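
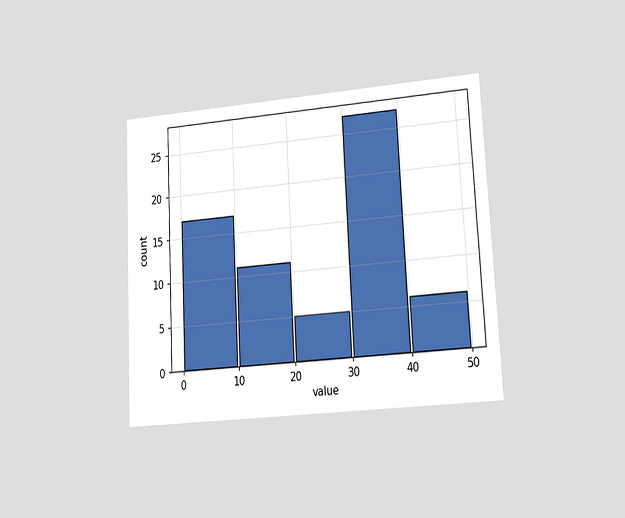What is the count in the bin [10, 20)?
The chart is tilted about 3° counter-clockwise and viewed at a slight angle. The [10, 20) bin has height 11.

11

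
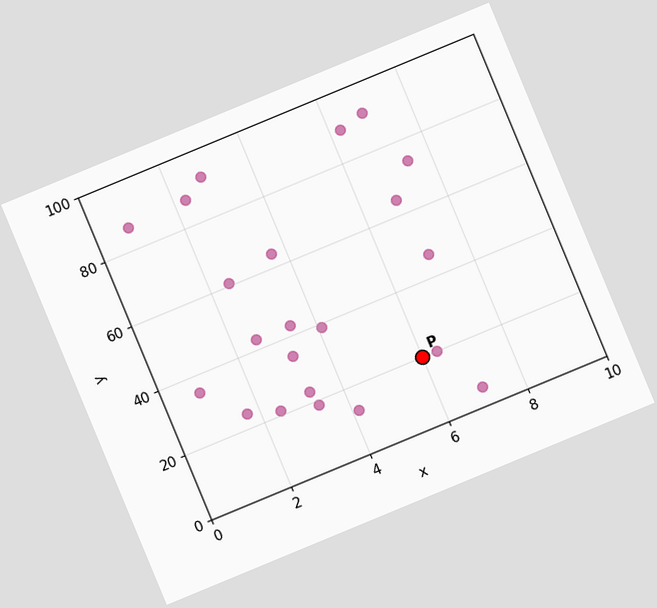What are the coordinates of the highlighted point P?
The chart is tilted about 23° counter-clockwise. Following the gridlines from P to each axis, P sits at (6, 20).

(6, 20)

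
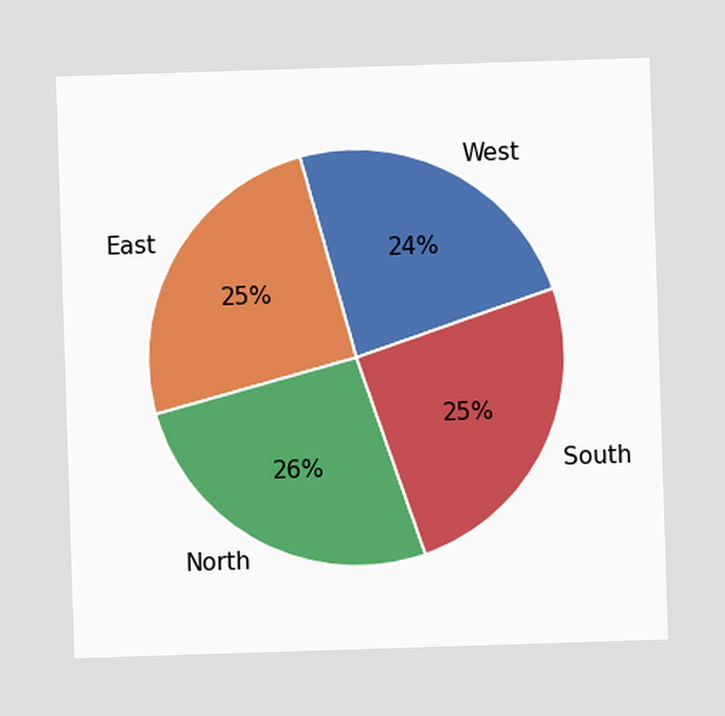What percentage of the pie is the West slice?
The West slice takes up 24% of the pie.

24%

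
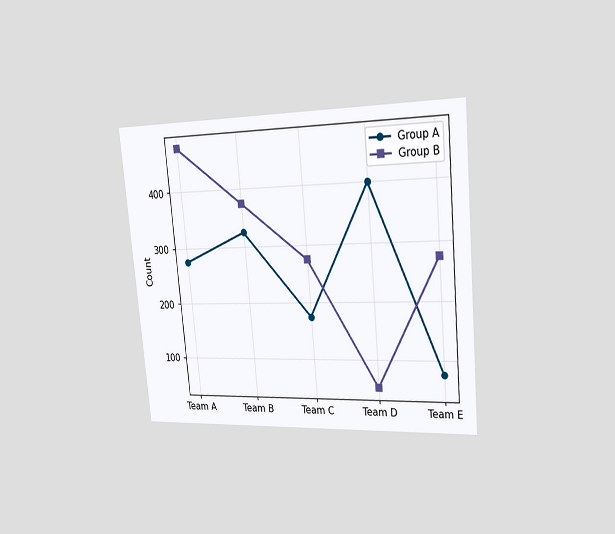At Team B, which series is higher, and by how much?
The chart is tilted about 5° counter-clockwise and viewed slightly from the right. At Team B, Group B sits above the other line by 50.

Group B, by 50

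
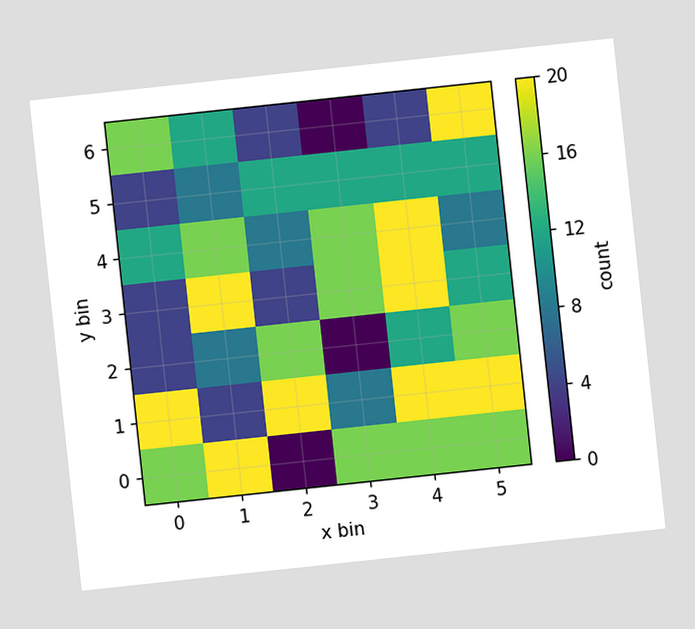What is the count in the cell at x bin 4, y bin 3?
20

The chart is tilted about 6° counter-clockwise. Matching the cell (4, 3) against the colorbar gives 20.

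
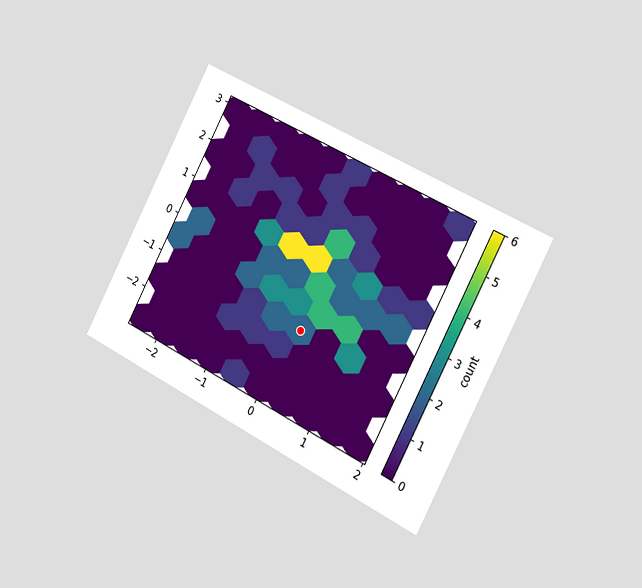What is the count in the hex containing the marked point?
The chart is tilted about 27° clockwise and viewed slightly from the right. The marked hex reads 2 on the colorbar.

2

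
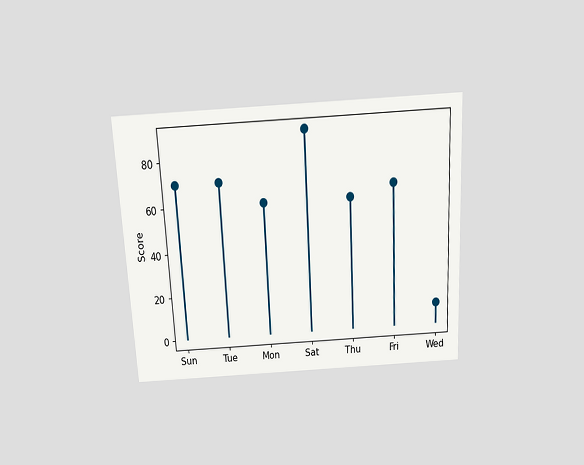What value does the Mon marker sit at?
60

The chart is tilted about 3° counter-clockwise and viewed slightly from above. The Mon marker sits at 60.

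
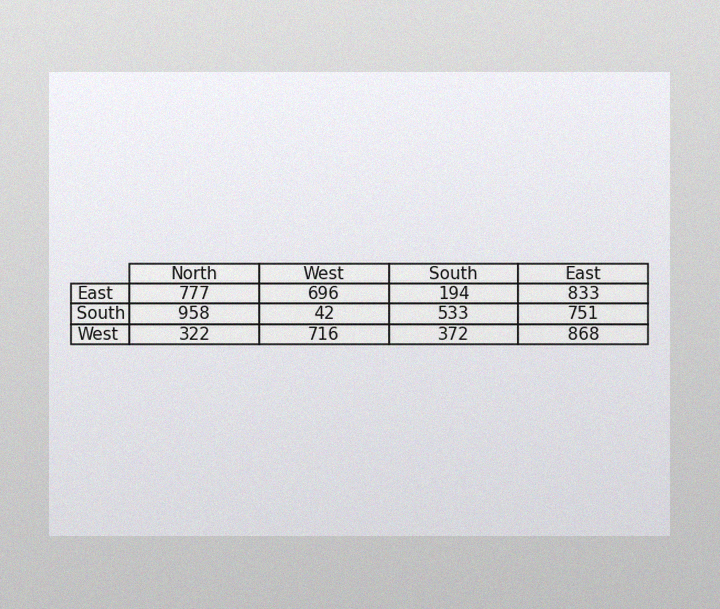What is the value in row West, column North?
The image has some photo noise and uneven lighting. The (West, North) cell reads 322.

322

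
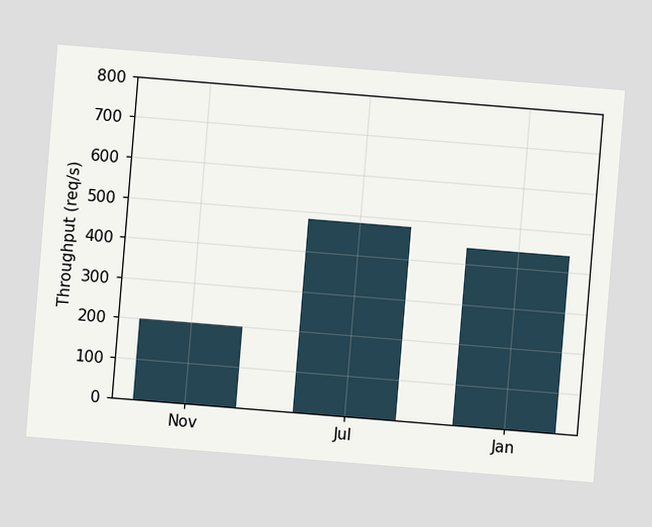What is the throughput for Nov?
200req/s

The chart is tilted about 5° clockwise. Reading along the chart's y-axis, the Nov bar reaches 200req/s.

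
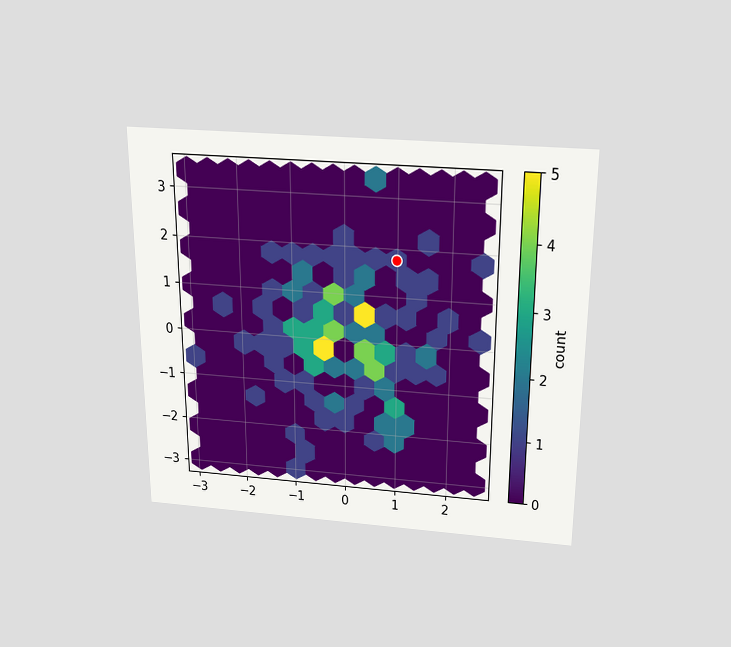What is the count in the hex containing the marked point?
The chart is viewed slightly from above. The marked hex reads 1 on the colorbar.

1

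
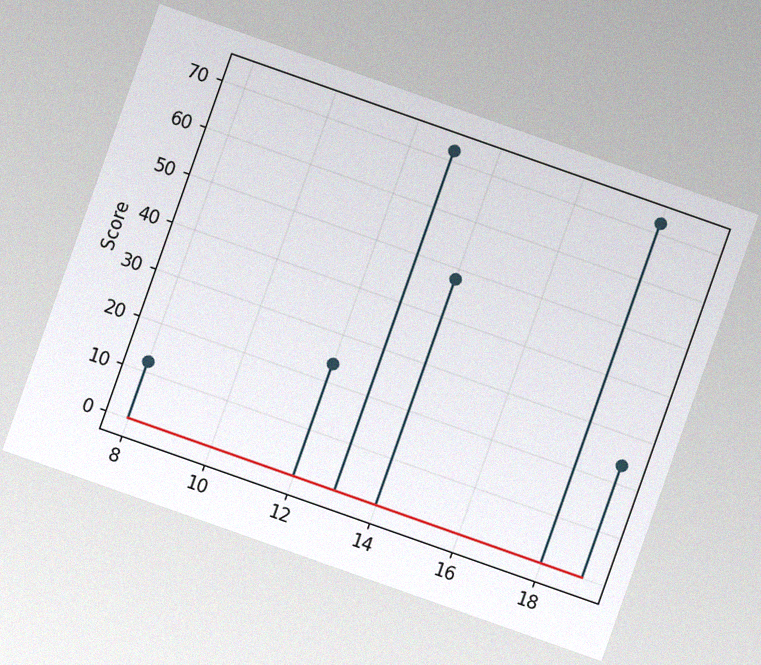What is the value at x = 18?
72

The chart is tilted about 19° clockwise, with some photo noise. The stem at x=18 reaches 72.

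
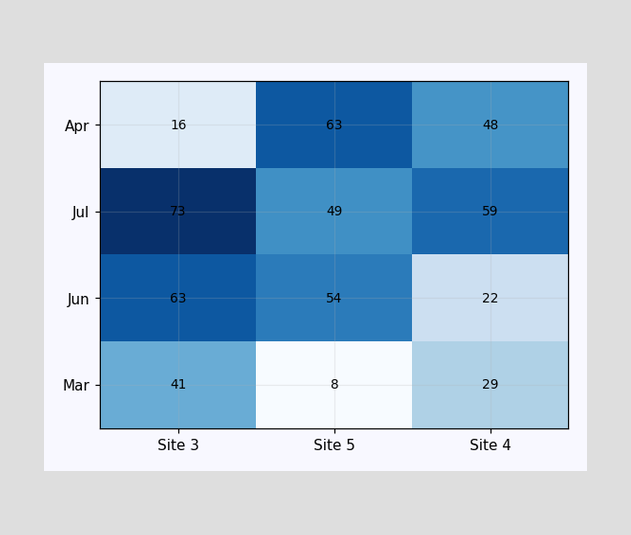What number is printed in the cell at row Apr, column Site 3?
The (Apr, Site 3) cell reads 16.

16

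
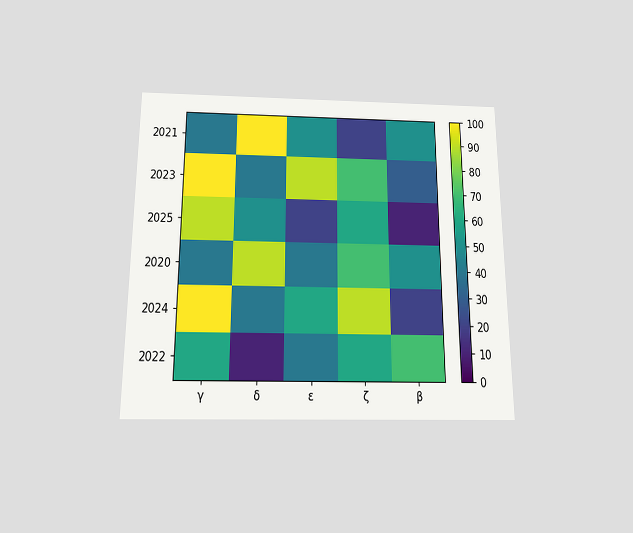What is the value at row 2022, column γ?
The chart is viewed slightly from below. Matching cell (2022, γ) against the colorbar gives 60.

60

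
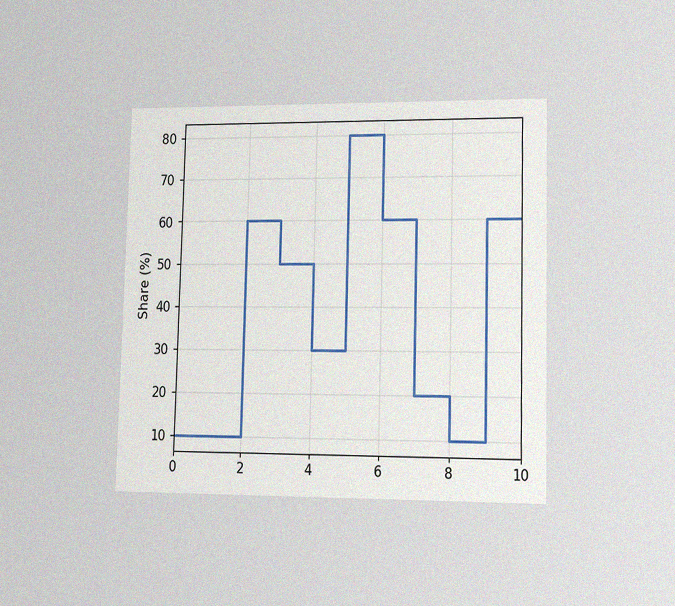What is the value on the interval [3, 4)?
The chart is viewed slightly from the right, with some photo noise. On [3, 4) the step sits at 50%.

50%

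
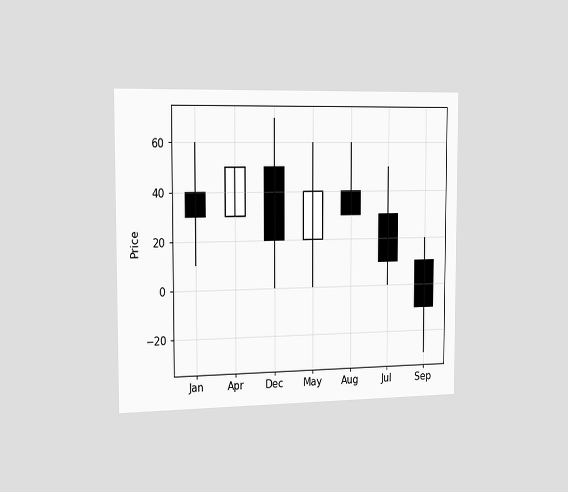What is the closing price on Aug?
30

The chart is viewed slightly from the left. The Aug candle closes at 30.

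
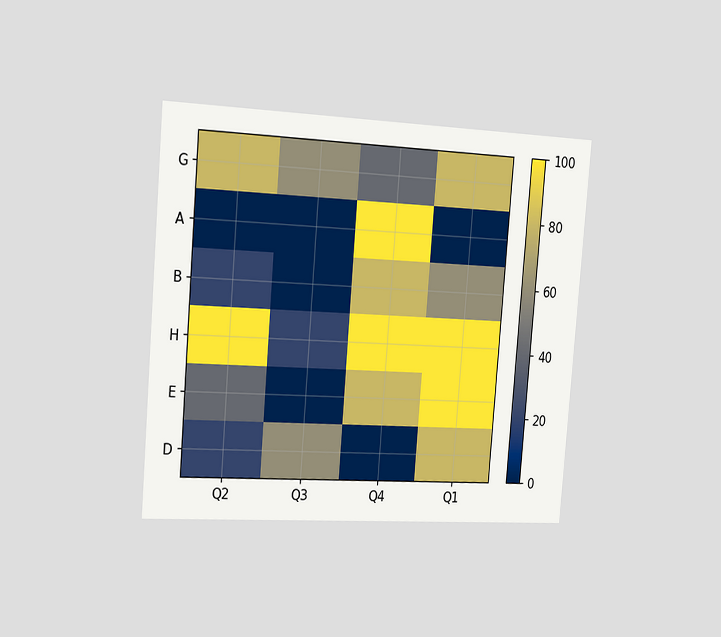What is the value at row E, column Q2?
The chart is tilted about 5° clockwise and viewed slightly from the left. Matching cell (E, Q2) against the colorbar gives 40.

40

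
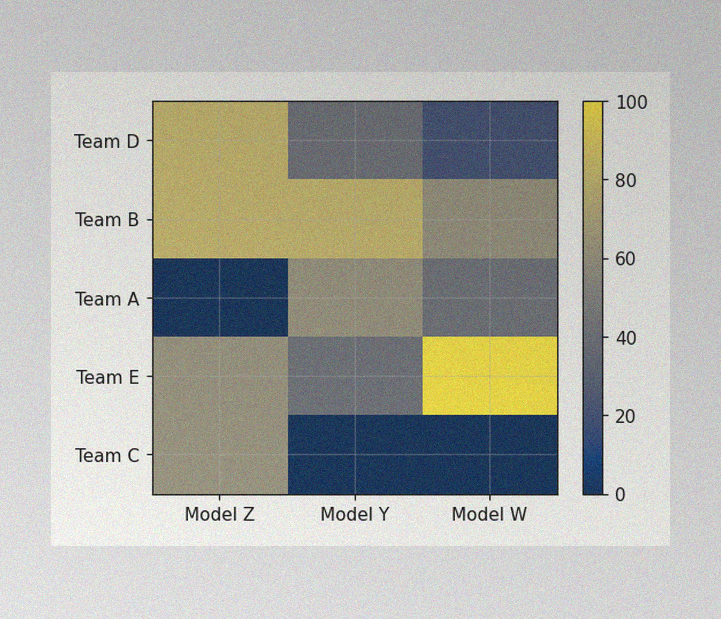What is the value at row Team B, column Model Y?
The image has some photo noise and uneven lighting. Matching cell (Team B, Model Y) against the colorbar gives 80.

80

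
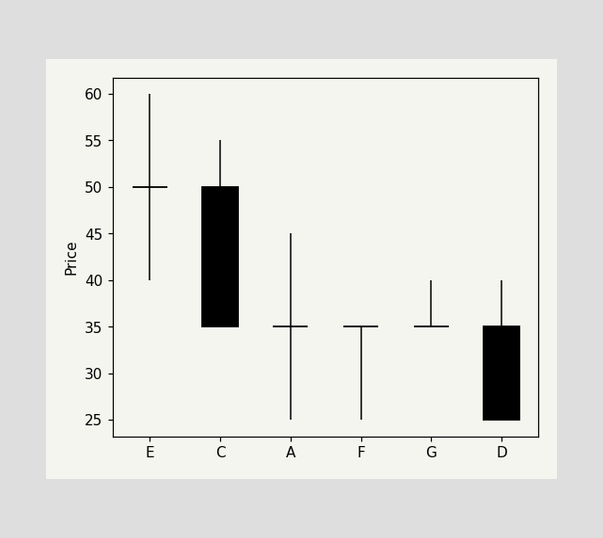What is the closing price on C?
The C candle closes at 35.

35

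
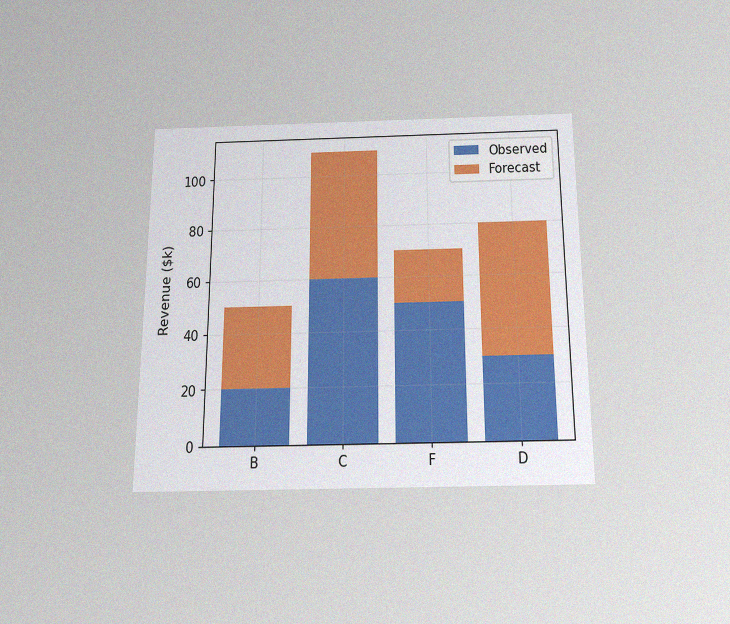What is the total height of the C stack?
The chart is viewed slightly from below, with some photo noise. The C stack's top reaches $110k on the y-axis.

$110k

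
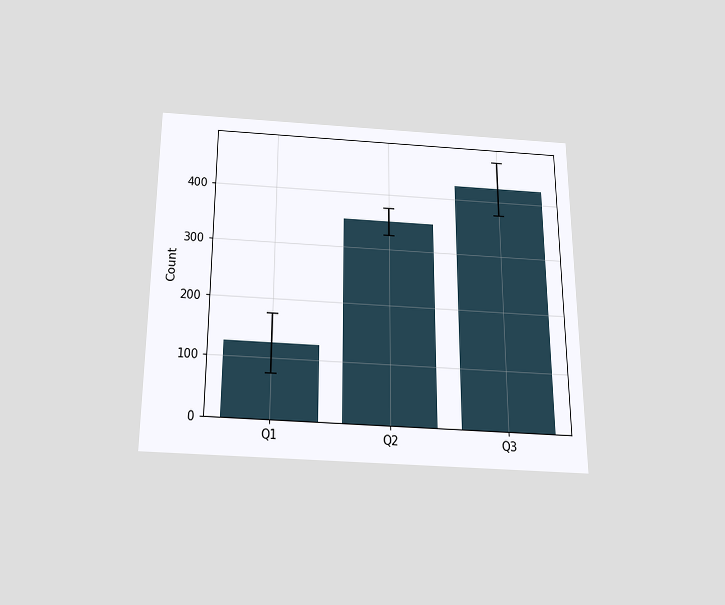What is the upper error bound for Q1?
175

The chart is viewed slightly from below. The Q1 bar's upper whisker reaches 175.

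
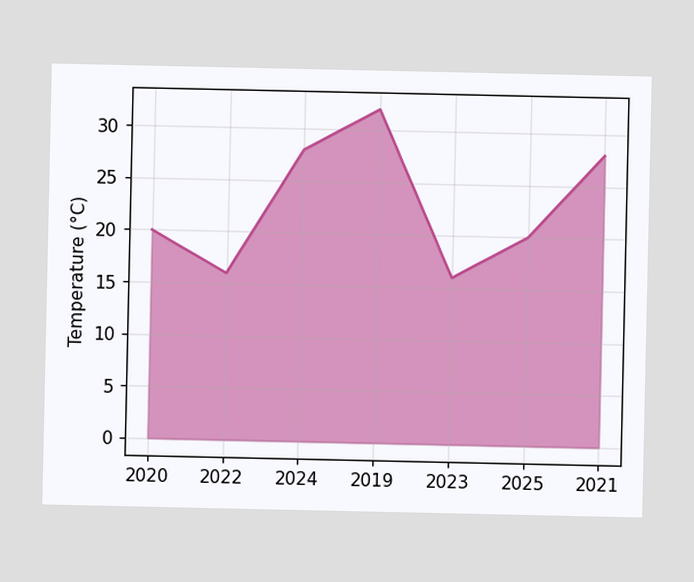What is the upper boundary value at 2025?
At 2025 the upper boundary is at 20°C.

20°C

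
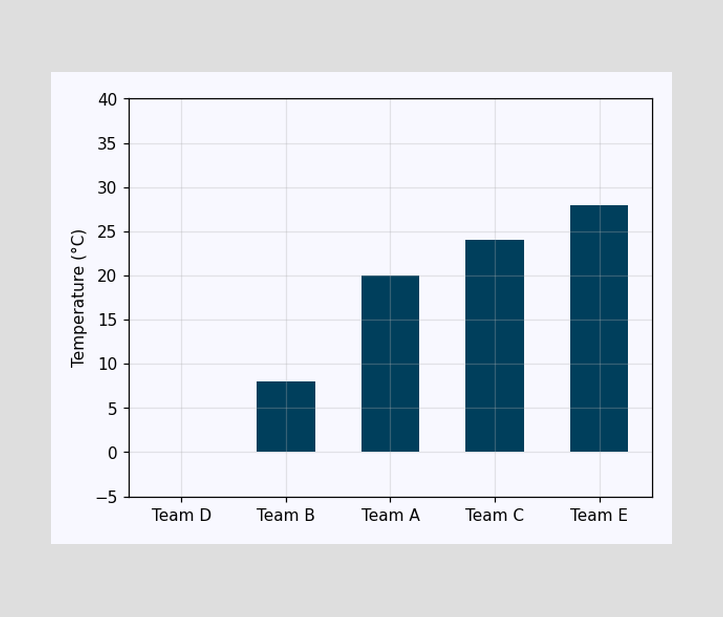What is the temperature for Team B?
Reading along the chart's y-axis, the Team B bar reaches 8°C.

8°C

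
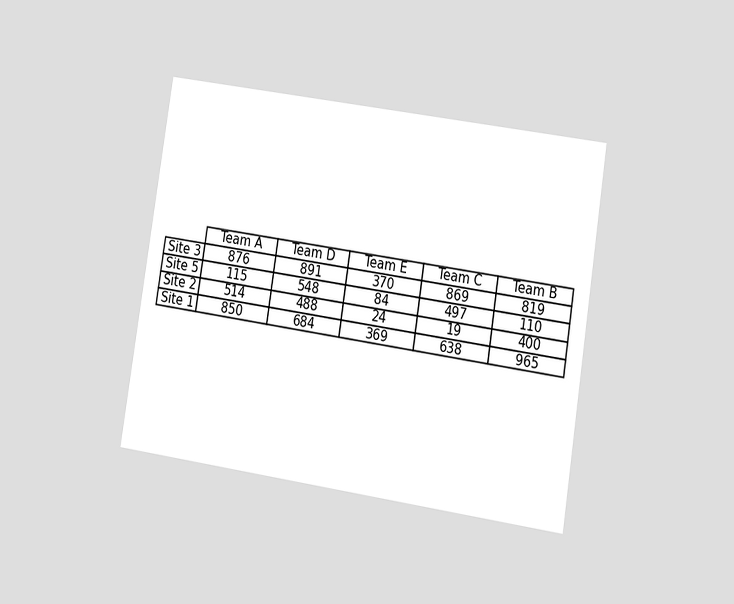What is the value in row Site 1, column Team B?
The chart is tilted about 9° clockwise and viewed at a slight angle. The (Site 1, Team B) cell reads 965.

965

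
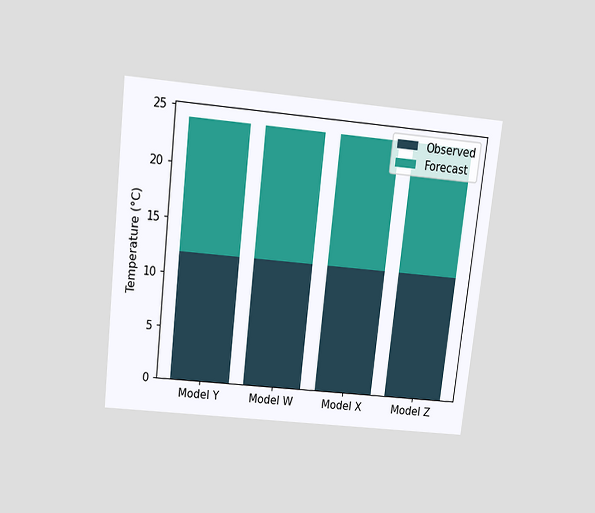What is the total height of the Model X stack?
24°C

The chart is tilted about 6° clockwise and viewed slightly from above. The Model X stack's top reaches 24°C on the y-axis.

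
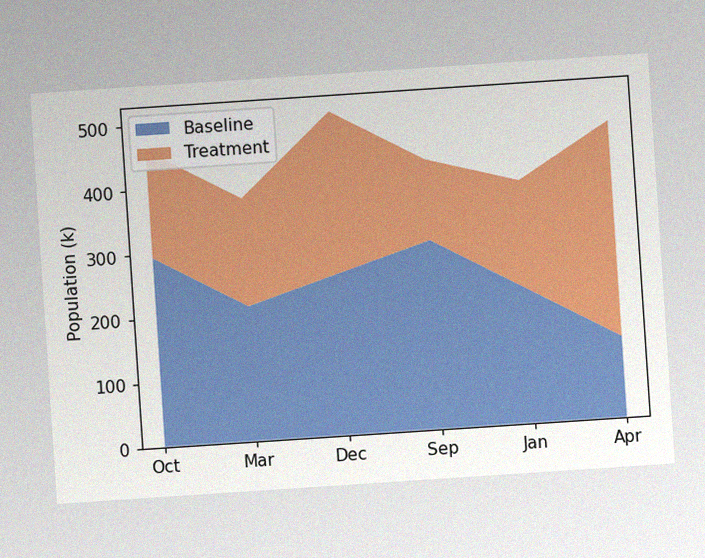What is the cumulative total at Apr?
462k

The chart is tilted about 4° counter-clockwise, with some photo noise. The stacked total at Apr reaches 462k.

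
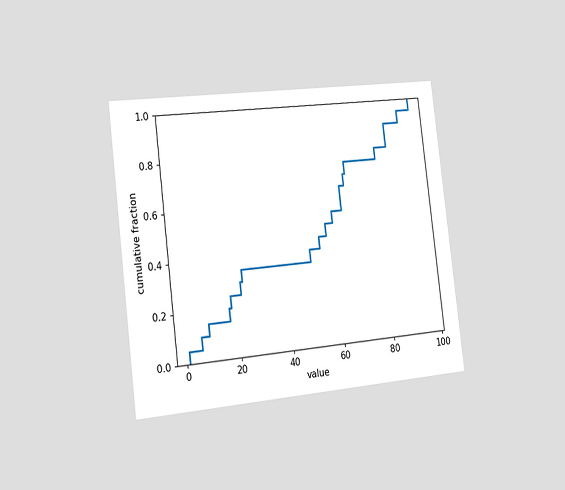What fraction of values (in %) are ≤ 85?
90%

The chart is tilted about 7° counter-clockwise and viewed slightly from the left. At x=85 the ECDF step is at 90%.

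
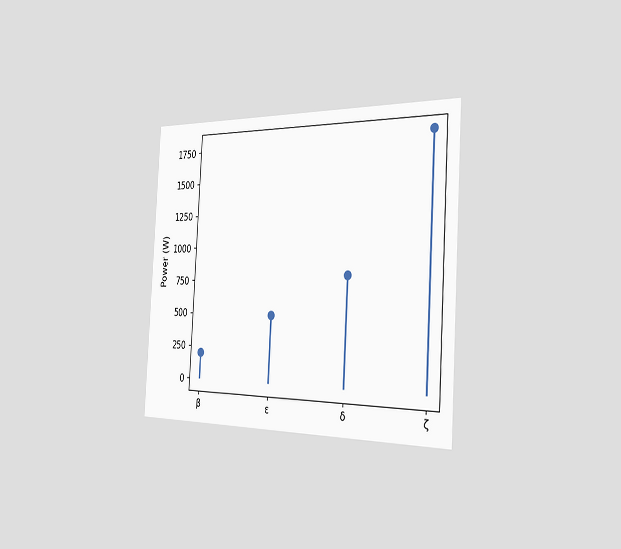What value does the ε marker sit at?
The chart is tilted about 3° clockwise and viewed slightly from the right. The ε marker sits at 500W.

500W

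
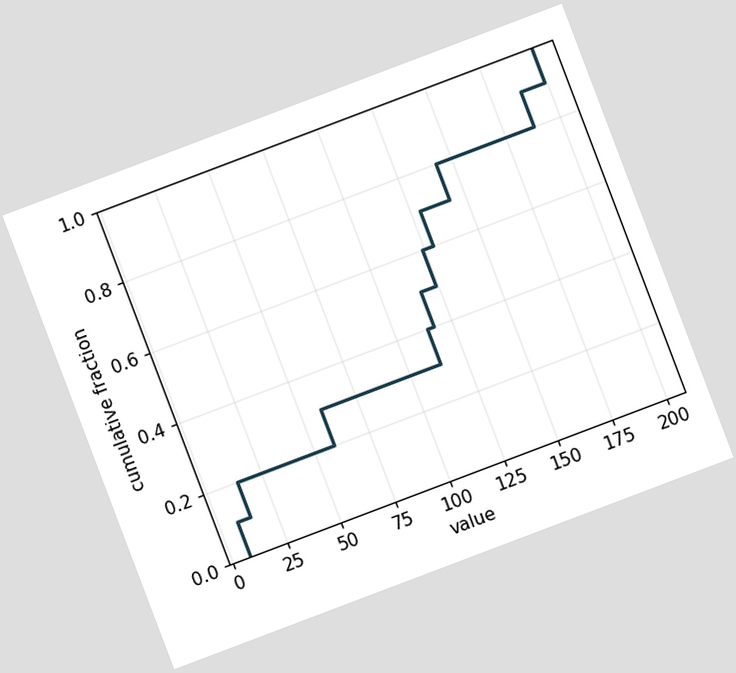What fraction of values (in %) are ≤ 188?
90%

The chart is tilted about 21° counter-clockwise. At x=188 the ECDF step is at 90%.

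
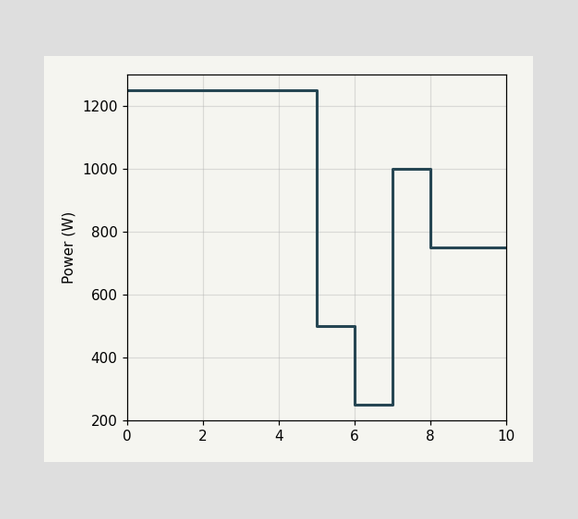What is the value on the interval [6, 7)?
On [6, 7) the step sits at 250W.

250W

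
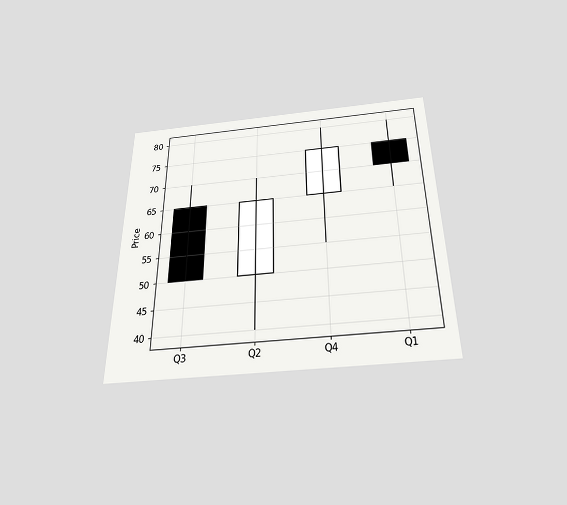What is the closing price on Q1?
70

The chart is viewed slightly from below. The Q1 candle closes at 70.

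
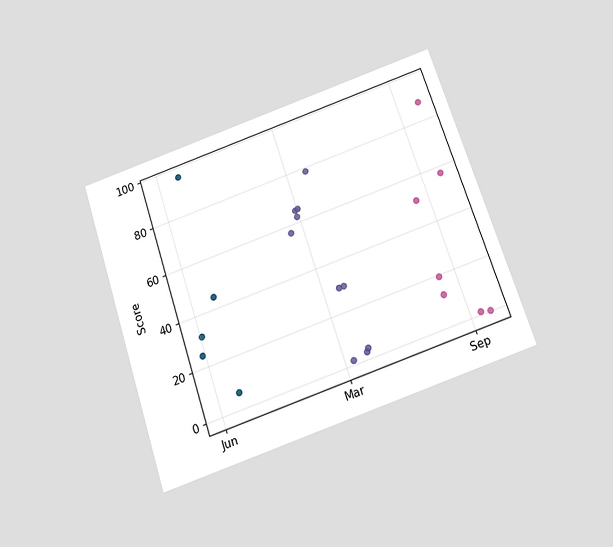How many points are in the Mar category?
The chart is tilted about 18° counter-clockwise and viewed slightly from below. Counting the markers in the Mar column gives 10.

10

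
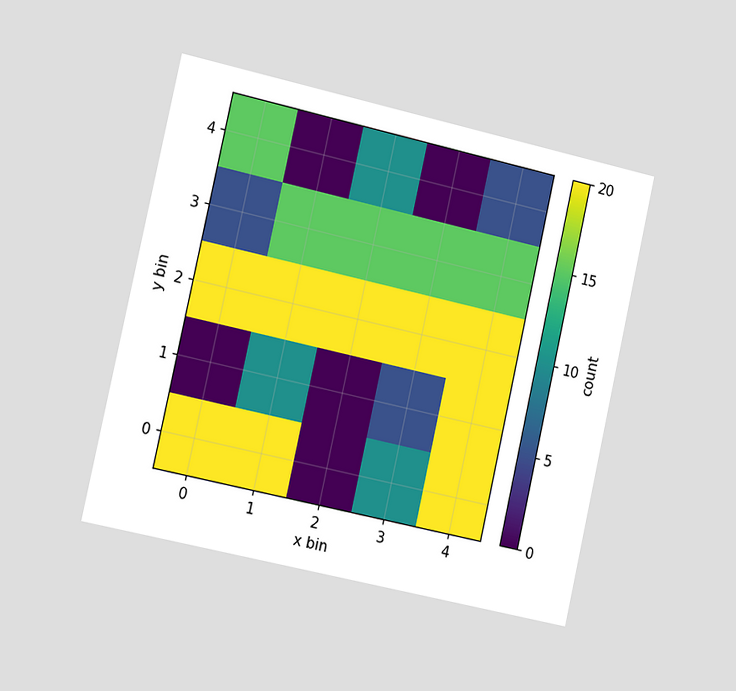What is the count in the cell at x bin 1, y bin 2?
20

The chart is tilted about 12° clockwise and viewed slightly from the left. Matching the cell (1, 2) against the colorbar gives 20.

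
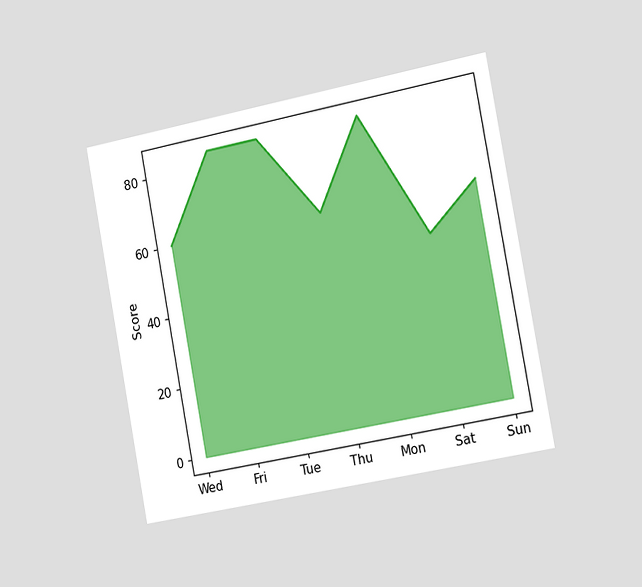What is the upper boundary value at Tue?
The chart is tilted about 11° counter-clockwise and viewed slightly from the right. At Tue the upper boundary is at 84.

84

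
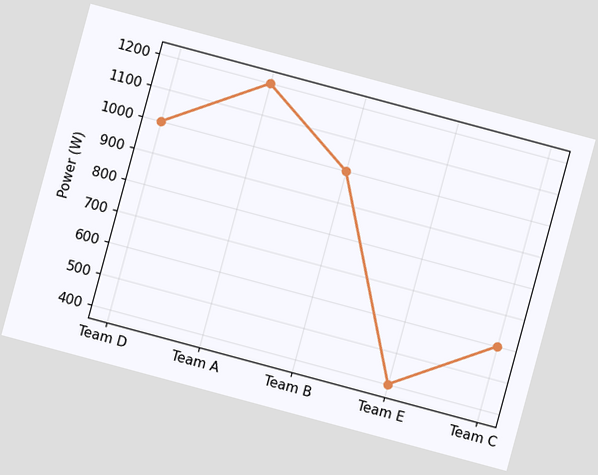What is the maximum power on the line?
1200W

The chart is tilted about 15° clockwise. The highest point is at Team A, and reading across to the y-axis gives 1200W.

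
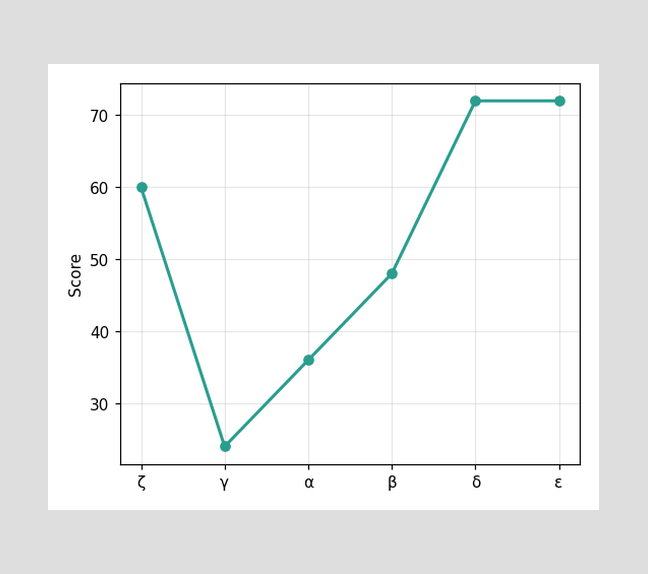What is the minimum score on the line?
24

The lowest point is at γ, and reading across to the y-axis gives 24.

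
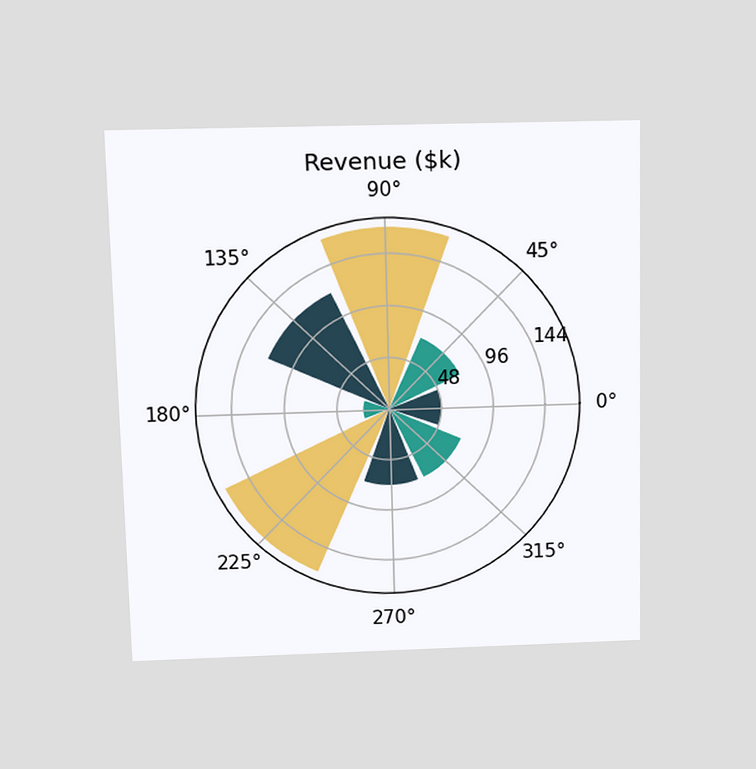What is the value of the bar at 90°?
$168k

The chart is viewed slightly from above. The bar at 90° reaches $168k on the radial axis.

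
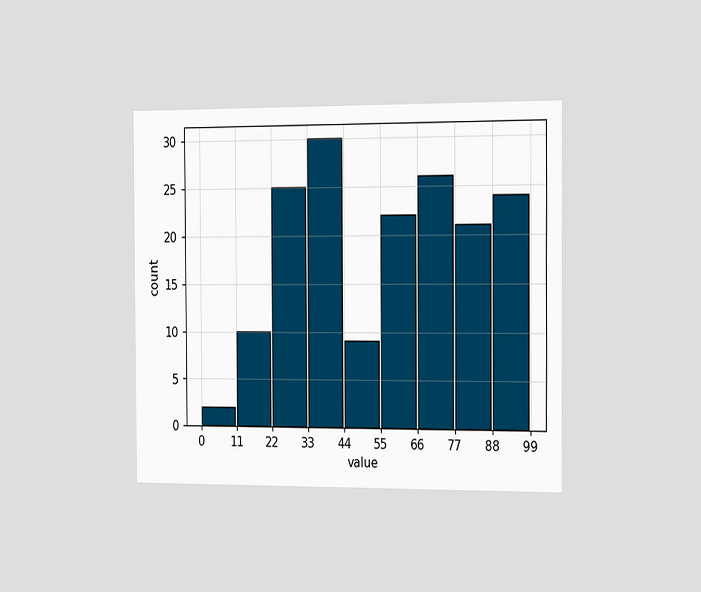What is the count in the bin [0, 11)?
2

The chart is viewed slightly from the right. The [0, 11) bin has height 2.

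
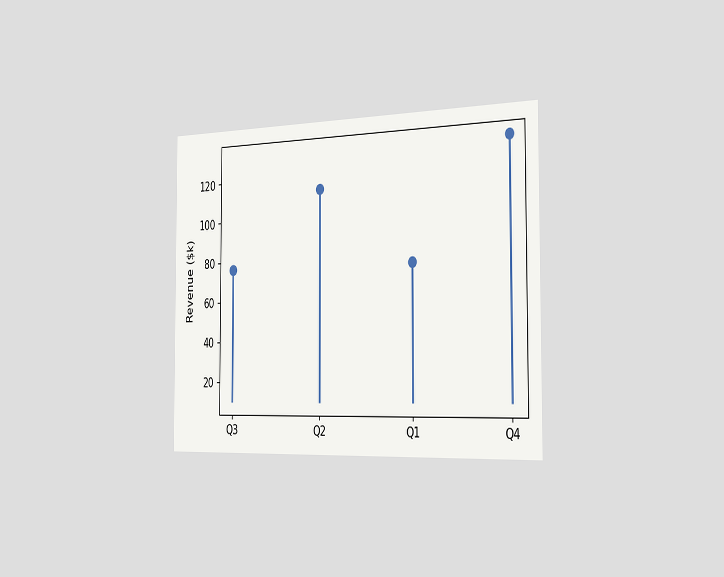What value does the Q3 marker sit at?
$76k

The chart is viewed slightly from the right. The Q3 marker sits at $76k.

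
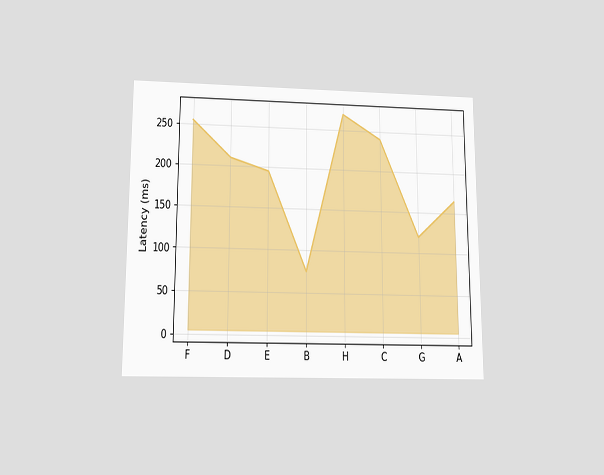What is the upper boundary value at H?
270ms

The chart is viewed slightly from below. At H the upper boundary is at 270ms.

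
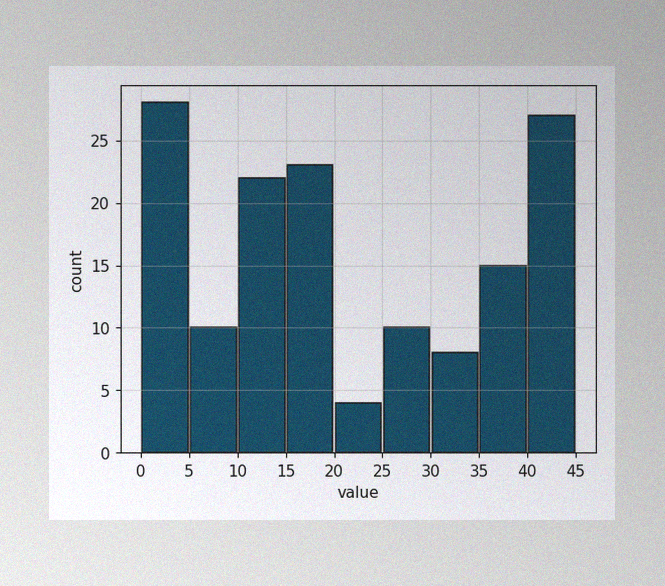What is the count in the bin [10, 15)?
22

The image has some photo noise and uneven lighting. The [10, 15) bin has height 22.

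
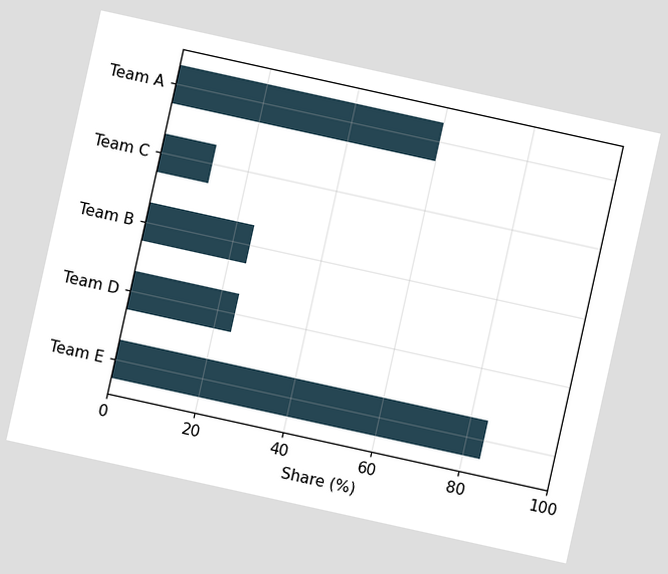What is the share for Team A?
60%

The chart is tilted about 12° clockwise. Reading along the chart's x-axis, the Team A bar reaches 60%.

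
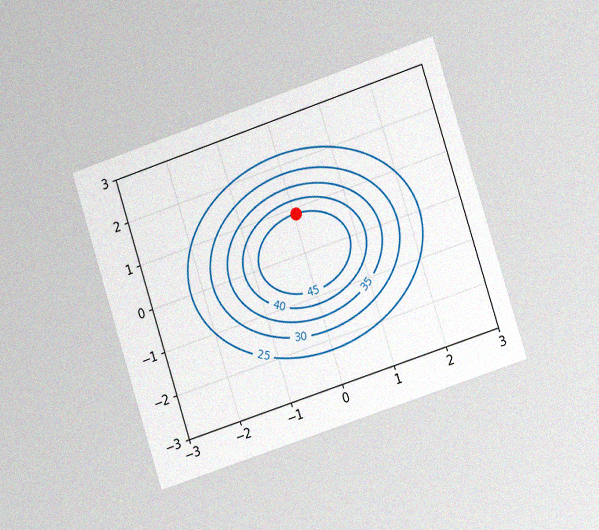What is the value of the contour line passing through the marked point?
45

The chart is tilted about 18° counter-clockwise and viewed slightly from the right, with some photo noise. The marked point sits on the contour labelled 45.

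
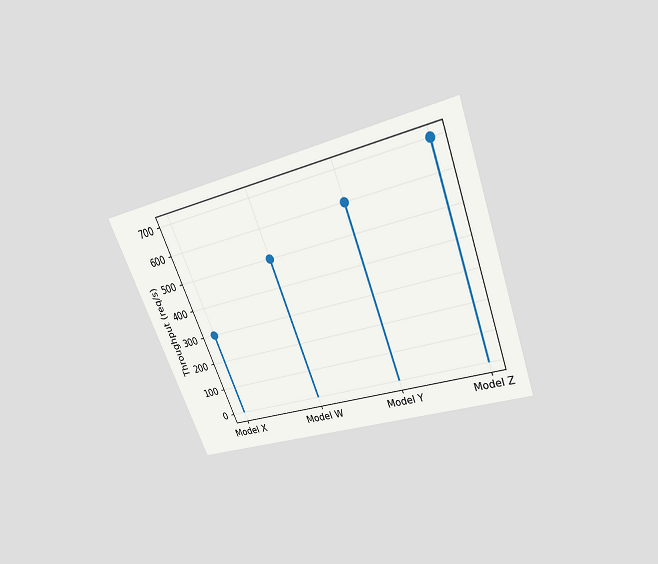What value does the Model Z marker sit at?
700req/s

The chart is tilted about 21° counter-clockwise and viewed slightly from above. The Model Z marker sits at 700req/s.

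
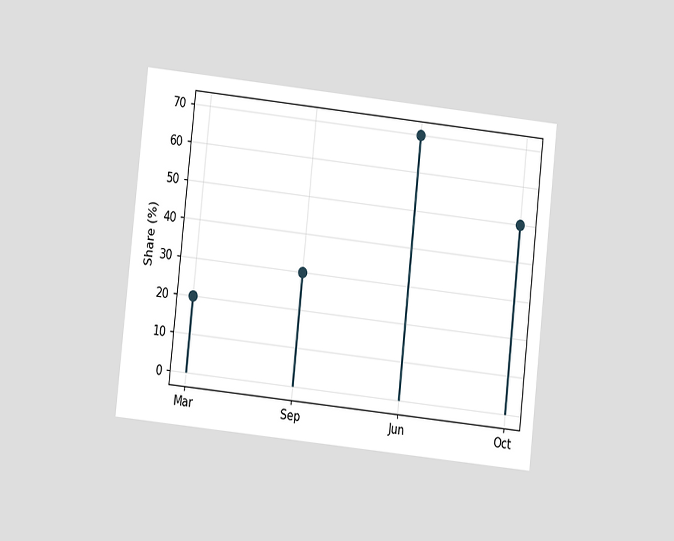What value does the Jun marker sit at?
The chart is tilted about 6° clockwise and viewed at a slight angle. The Jun marker sits at 70%.

70%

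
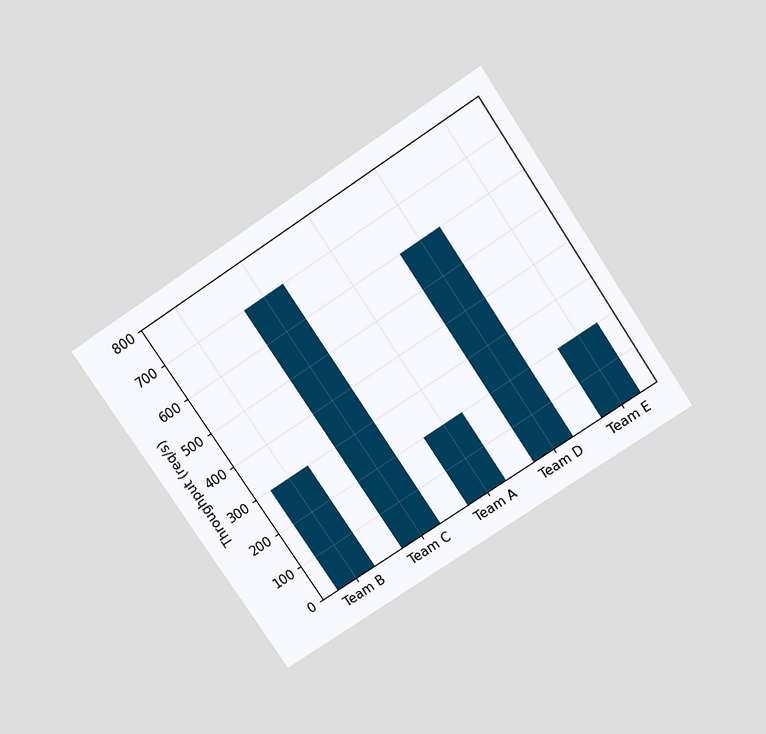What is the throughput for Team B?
The chart is tilted about 34° counter-clockwise and viewed slightly from above. Reading along the chart's y-axis, the Team B bar reaches 300req/s.

300req/s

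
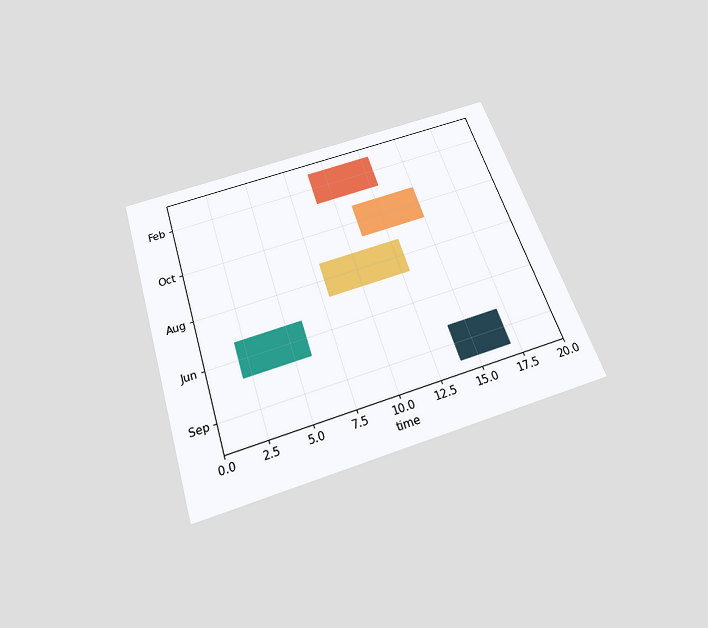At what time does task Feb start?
The chart is tilted about 18° counter-clockwise and viewed slightly from below. The Feb bar begins at t=9.

9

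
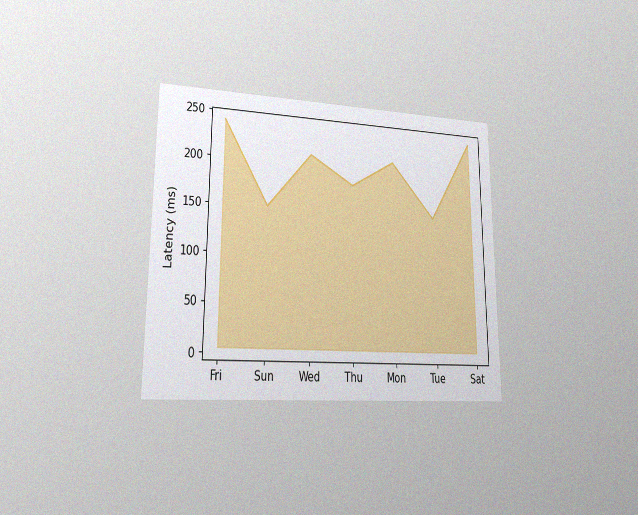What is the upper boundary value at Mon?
The chart is viewed at a slight angle, with some photo noise. At Mon the upper boundary is at 210ms.

210ms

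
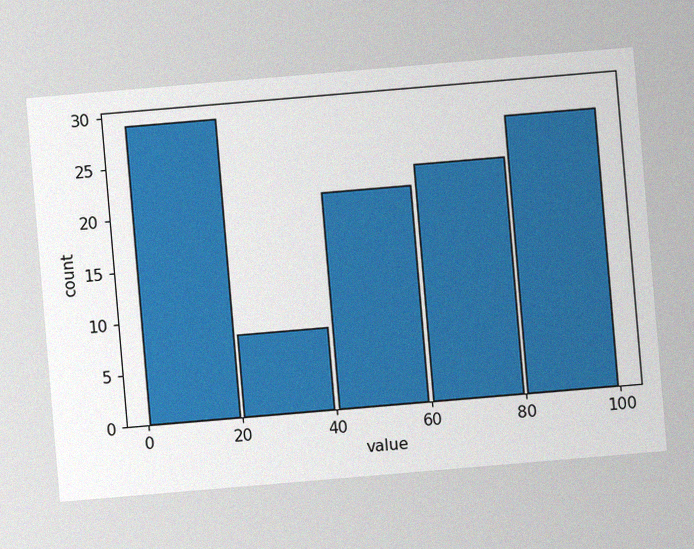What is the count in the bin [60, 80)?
23

The chart is tilted about 5° counter-clockwise, with some photo noise. The [60, 80) bin has height 23.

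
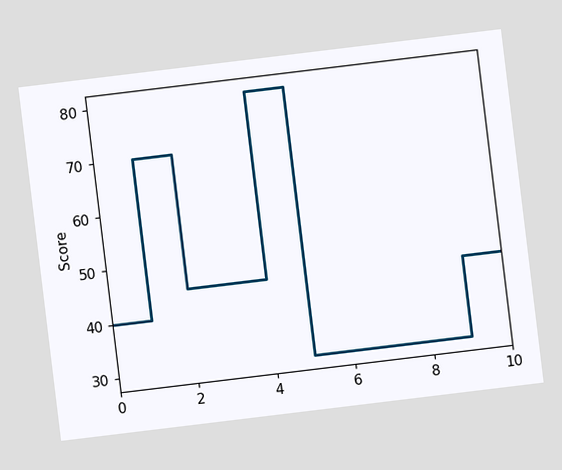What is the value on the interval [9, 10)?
The chart is tilted about 7° counter-clockwise. On [9, 10) the step sits at 45.

45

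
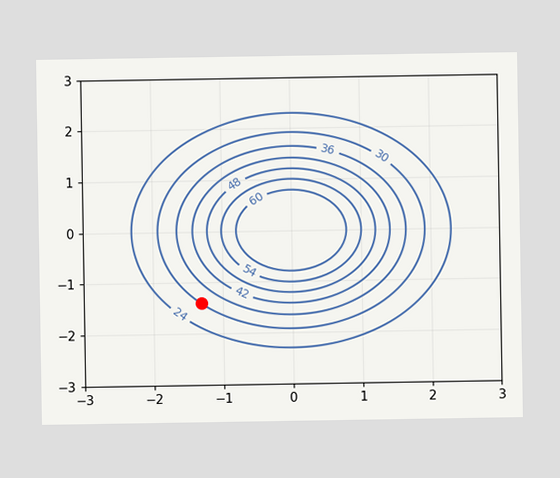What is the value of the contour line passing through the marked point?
The marked point sits on the contour labelled 30.

30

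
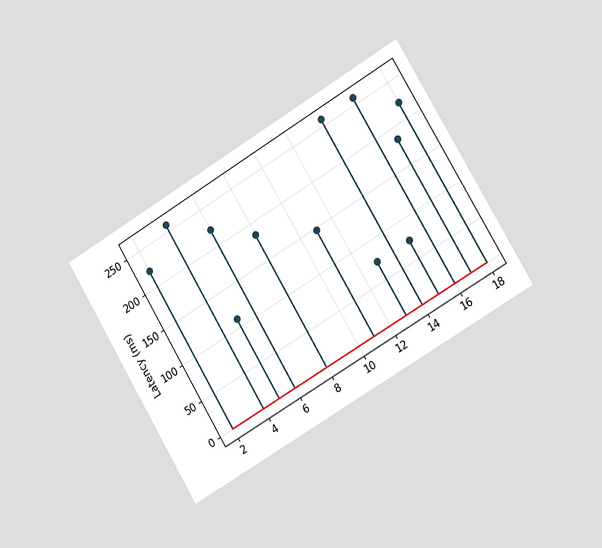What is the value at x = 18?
The chart is tilted about 31° counter-clockwise and viewed slightly from the right. The stem at x=18 reaches 222ms.

222ms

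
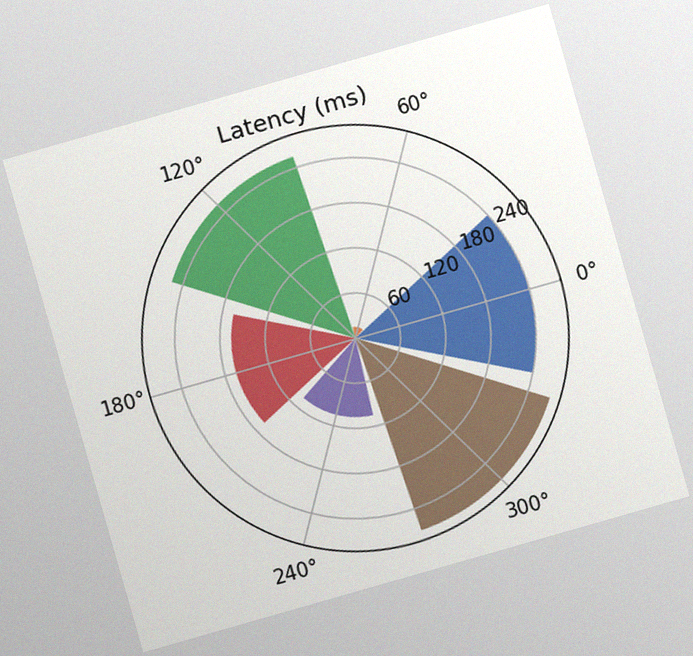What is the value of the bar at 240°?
105ms

The chart is tilted about 16° counter-clockwise, with some photo noise. The bar at 240° reaches 105ms on the radial axis.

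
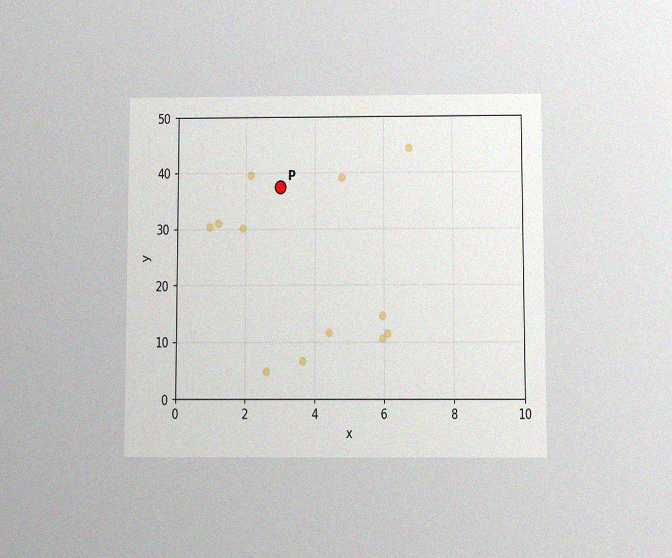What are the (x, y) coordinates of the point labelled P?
(3, 37.5)

The chart is viewed slightly from below, with some photo noise. Following the gridlines from P to each axis, P sits at (3, 37.5).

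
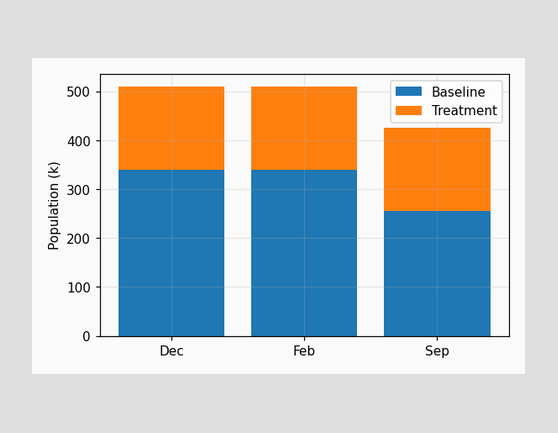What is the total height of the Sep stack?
425k

The Sep stack's top reaches 425k on the y-axis.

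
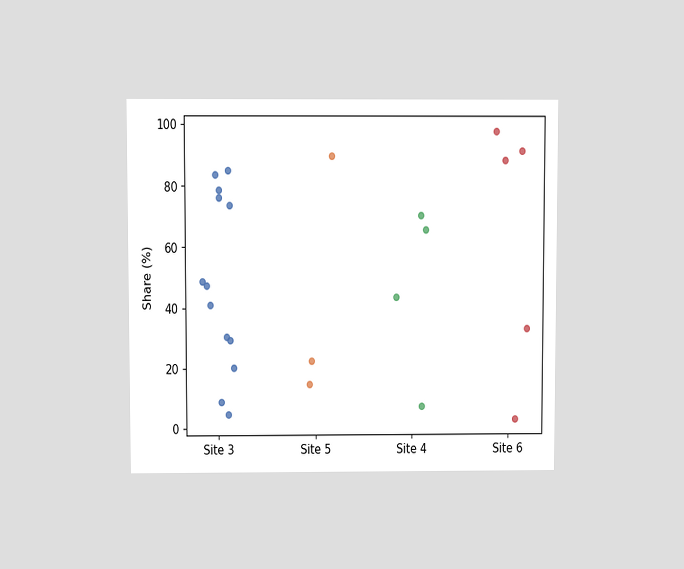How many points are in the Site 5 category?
3

The chart is viewed slightly from above. Counting the markers in the Site 5 column gives 3.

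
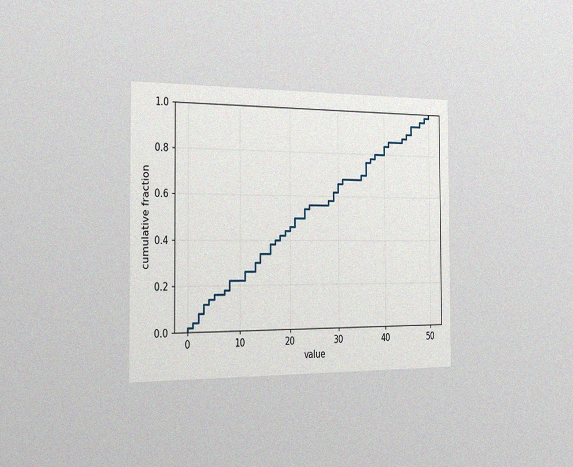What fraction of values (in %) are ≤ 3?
12%

The chart is viewed slightly from the left, with some photo noise. At x=3 the ECDF step is at 12%.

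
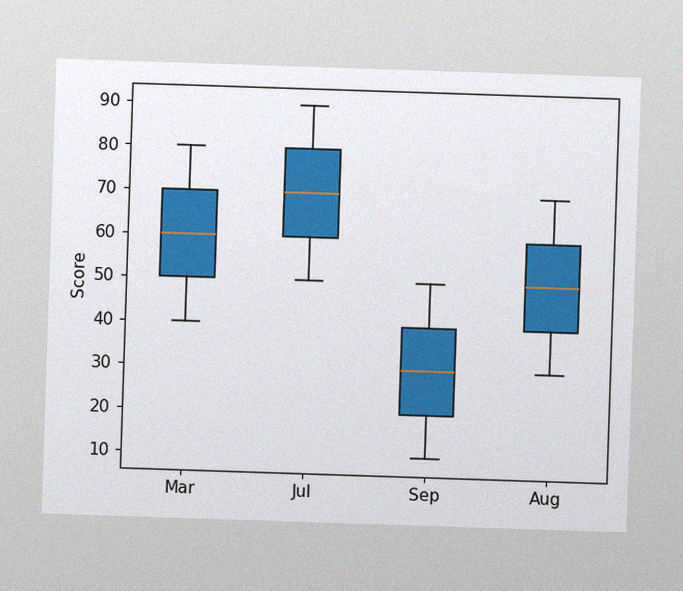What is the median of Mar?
The image has some photo noise and uneven lighting. The median line in the Mar box sits at 60.

60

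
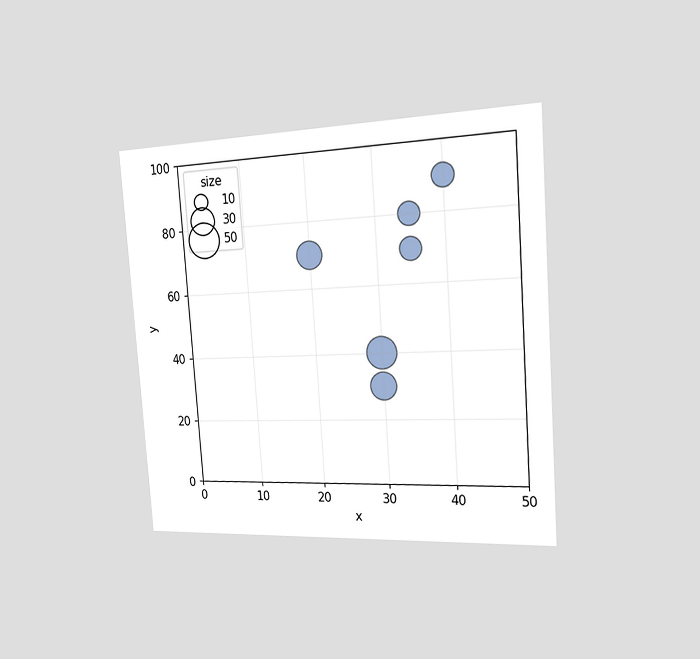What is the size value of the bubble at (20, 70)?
30

The chart is tilted about 4° counter-clockwise and viewed slightly from the right. Matching the bubble at (20, 70) against the size legend gives 30.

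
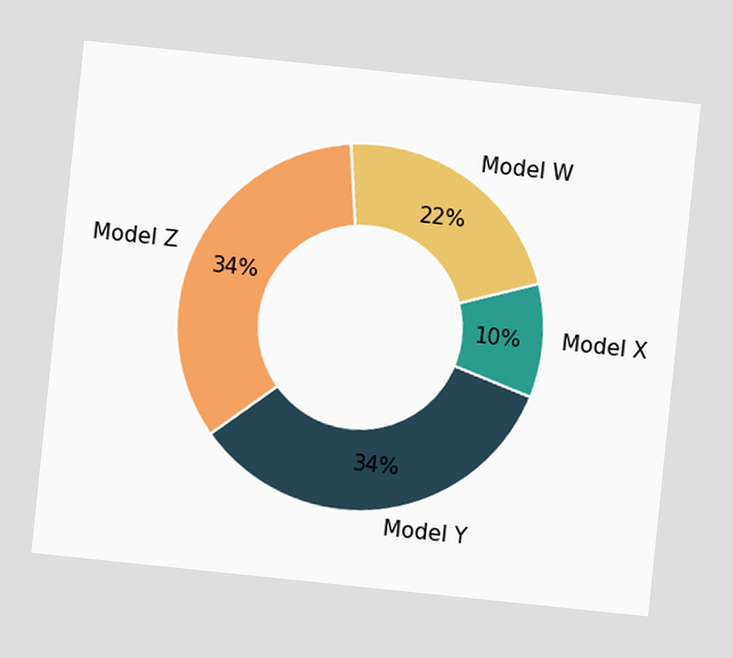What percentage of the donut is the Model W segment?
The chart is tilted about 6° clockwise. The Model W segment takes up 22% of the ring.

22%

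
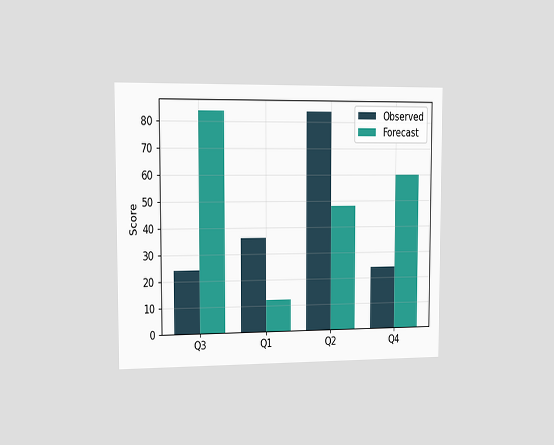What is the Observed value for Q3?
24

The chart is viewed slightly from the left. The Observed bar at Q3 reaches 24 on the y-axis.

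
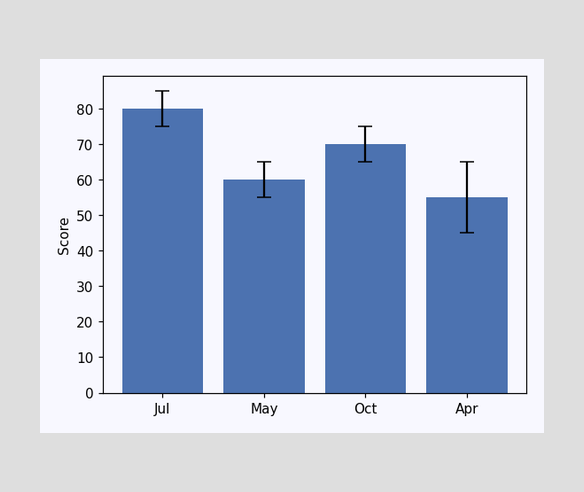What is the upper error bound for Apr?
65

The Apr bar's upper whisker reaches 65.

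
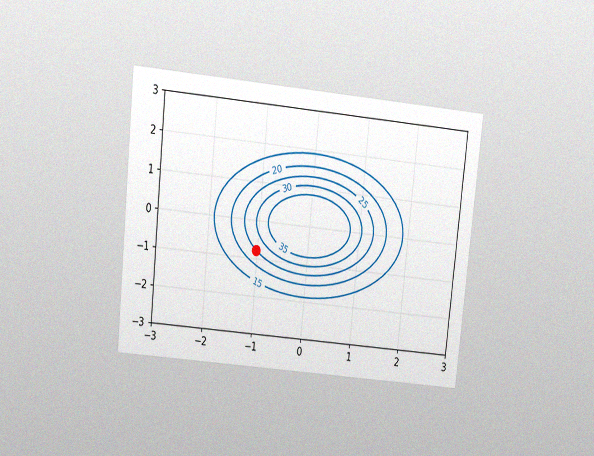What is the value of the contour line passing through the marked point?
25

The chart is tilted about 6° clockwise and viewed slightly from above, with some photo noise. The marked point sits on the contour labelled 25.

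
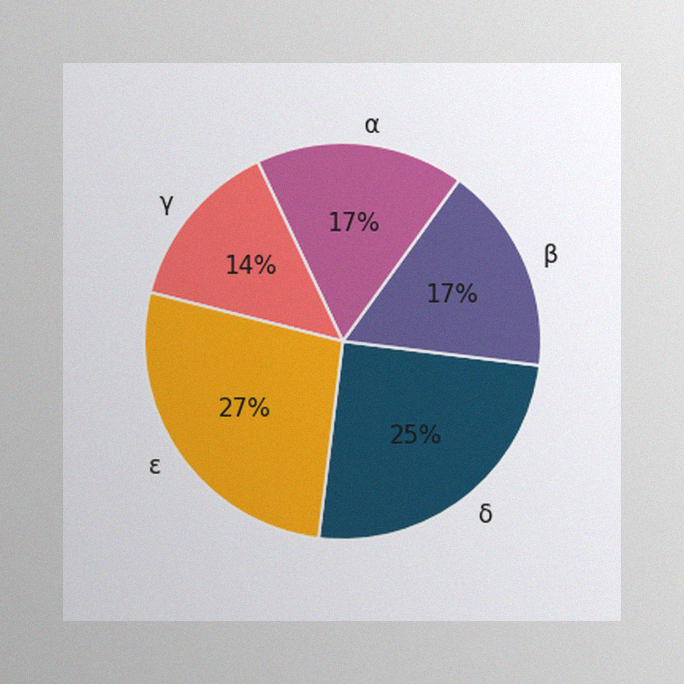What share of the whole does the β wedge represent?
17%

The image has some photo noise and uneven lighting. The β slice takes up 17% of the pie.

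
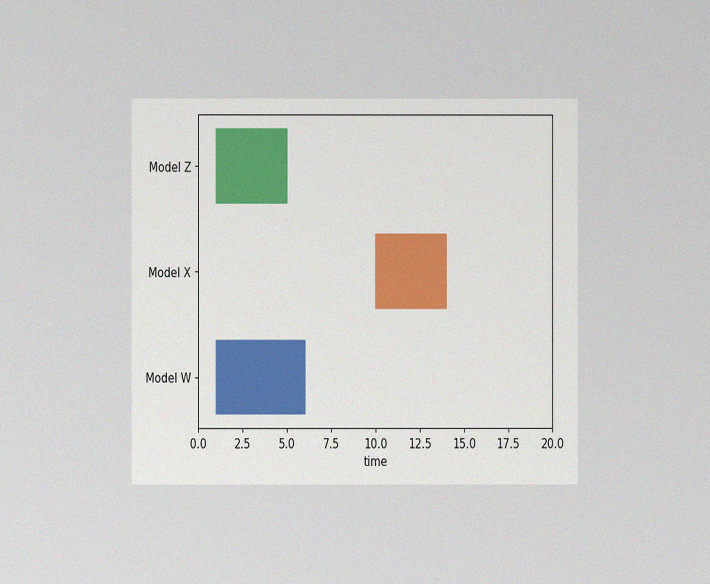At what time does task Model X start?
10

The chart is viewed at a slight angle, with some photo noise. The Model X bar begins at t=10.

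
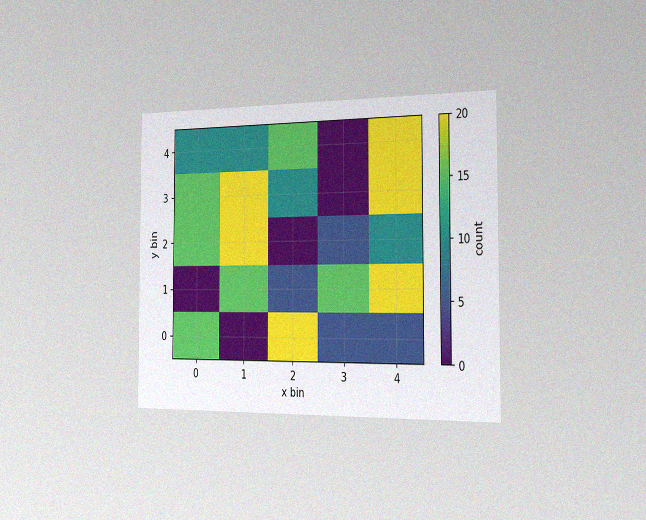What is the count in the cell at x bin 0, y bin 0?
The chart is viewed slightly from the right, with some photo noise. Matching the cell (0, 0) against the colorbar gives 15.

15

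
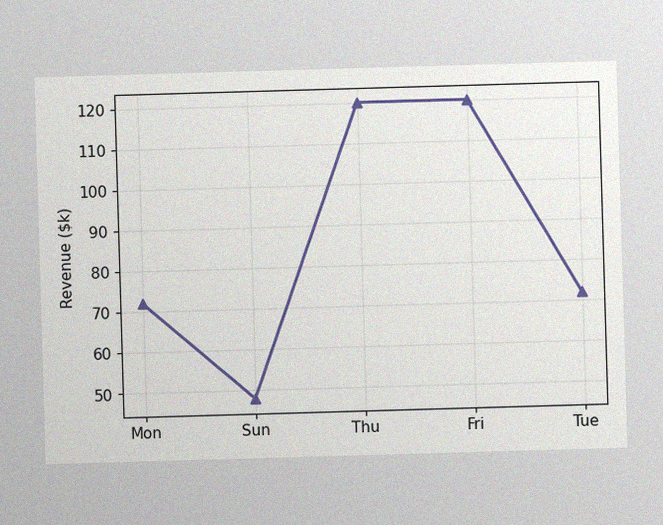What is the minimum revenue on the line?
$48k

The image has some photo noise and uneven lighting. The lowest point is at Sun, and reading across to the y-axis gives $48k.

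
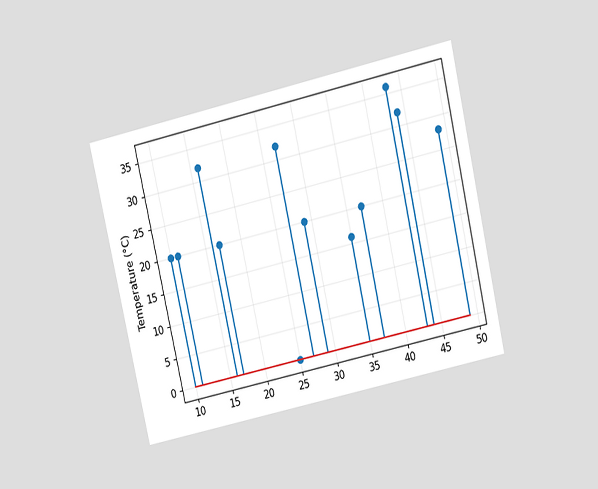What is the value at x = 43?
The chart is tilted about 13° counter-clockwise and viewed at a slight angle. The stem at x=43 reaches 36°C.

36°C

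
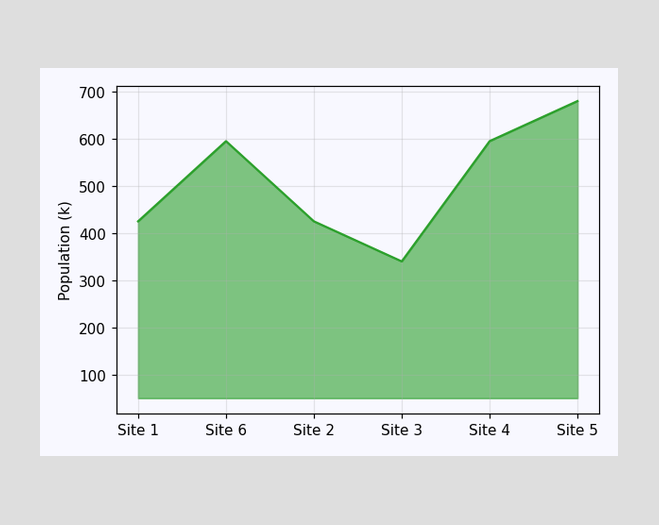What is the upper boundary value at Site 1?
425k

At Site 1 the upper boundary is at 425k.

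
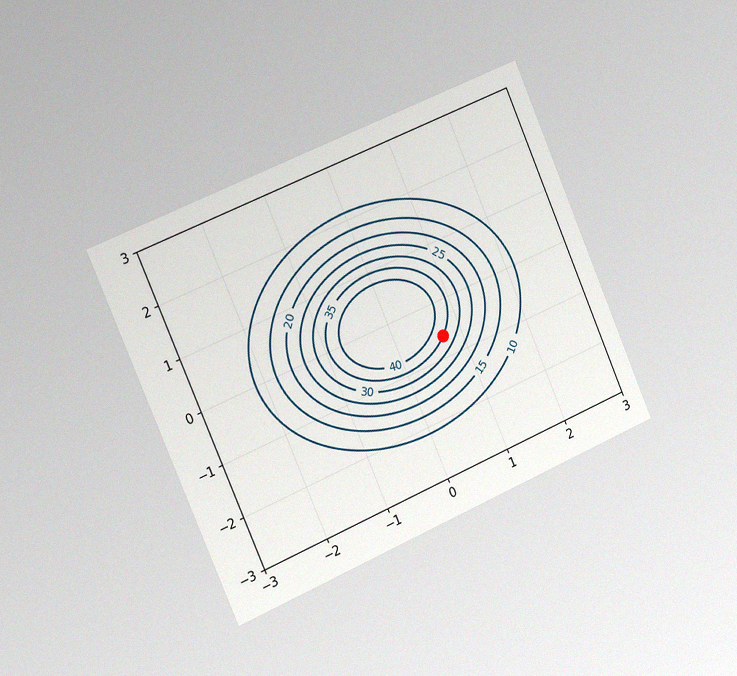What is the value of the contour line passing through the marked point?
35

The chart is tilted about 23° counter-clockwise and viewed slightly from the left, with some photo noise. The marked point sits on the contour labelled 35.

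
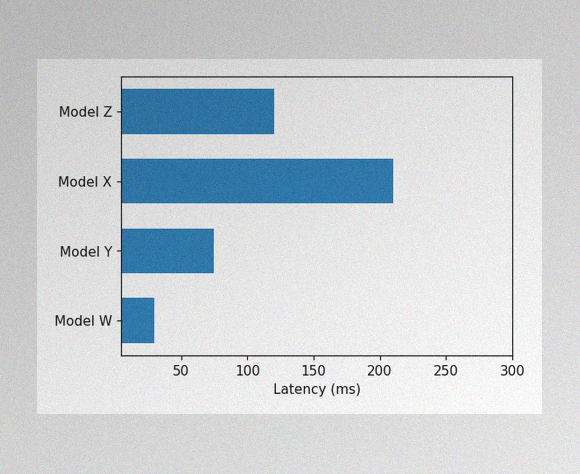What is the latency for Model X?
The image has some photo noise and uneven lighting. Reading along the chart's x-axis, the Model X bar reaches 210ms.

210ms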